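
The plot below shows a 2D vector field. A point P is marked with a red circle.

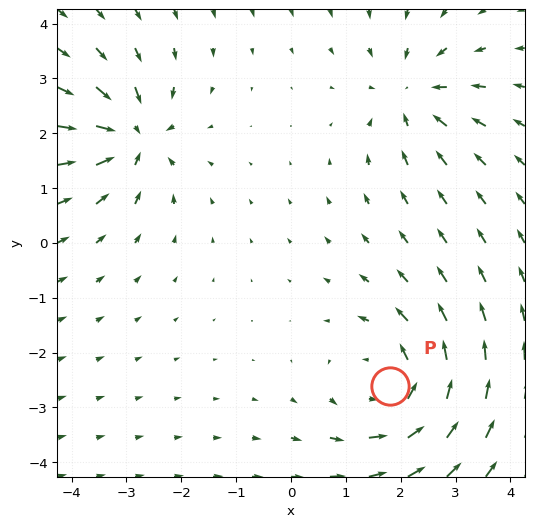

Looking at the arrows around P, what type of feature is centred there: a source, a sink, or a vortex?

vortex

At P (1.8, -2.6) the arrows circulate counterclockwise. Divergence ≈0, curl about +4 — near-zero divergence with nonzero curl is a vortex.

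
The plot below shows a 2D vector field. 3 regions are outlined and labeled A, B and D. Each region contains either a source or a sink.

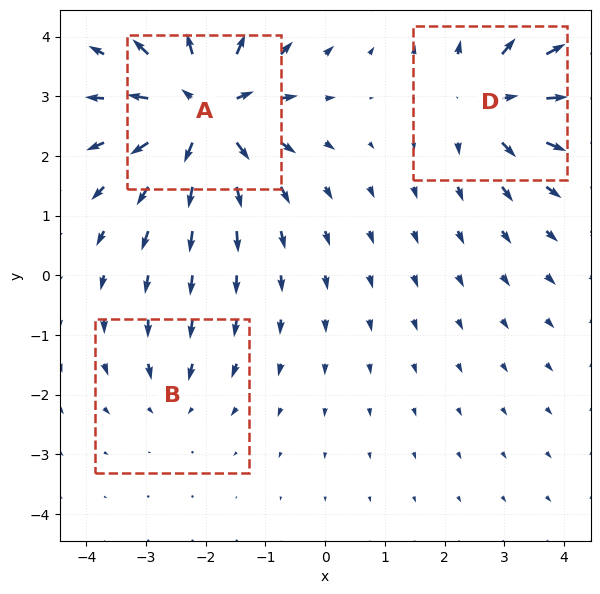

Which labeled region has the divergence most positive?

A

Divergence at each region's feature centre — A: about +6, B: about -2, D: about +4. Region A is most positive.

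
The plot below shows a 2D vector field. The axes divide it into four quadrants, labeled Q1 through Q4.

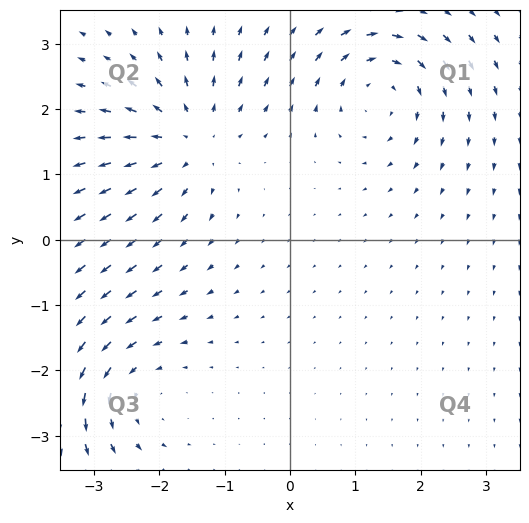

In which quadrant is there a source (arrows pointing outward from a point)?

The source sits at approximately (-1.6, 1.5), which lies in quadrant Q2. The divergence there is about +5, positive as expected for a source.

Q2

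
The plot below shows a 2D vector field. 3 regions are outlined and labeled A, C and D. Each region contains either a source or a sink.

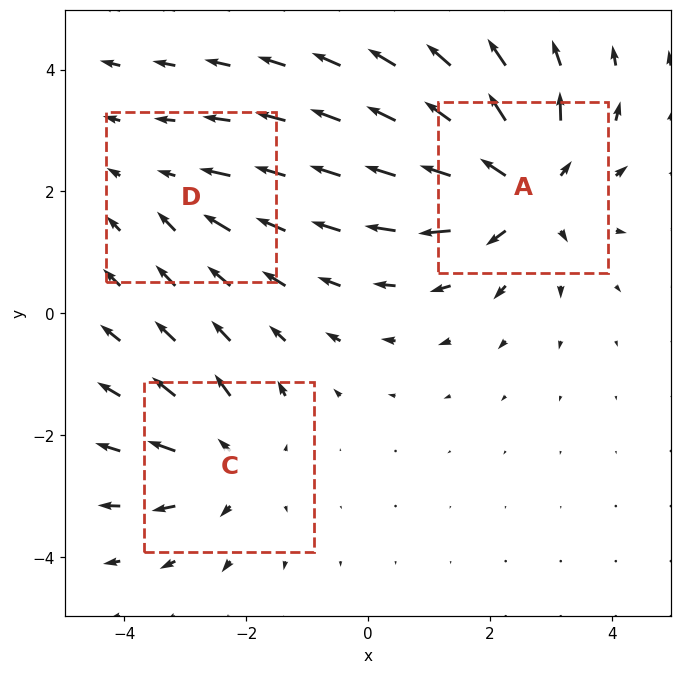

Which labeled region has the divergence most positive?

A

Divergence at each region's feature centre — A: about +5, C: about +3, D: about -2. Region A is most positive.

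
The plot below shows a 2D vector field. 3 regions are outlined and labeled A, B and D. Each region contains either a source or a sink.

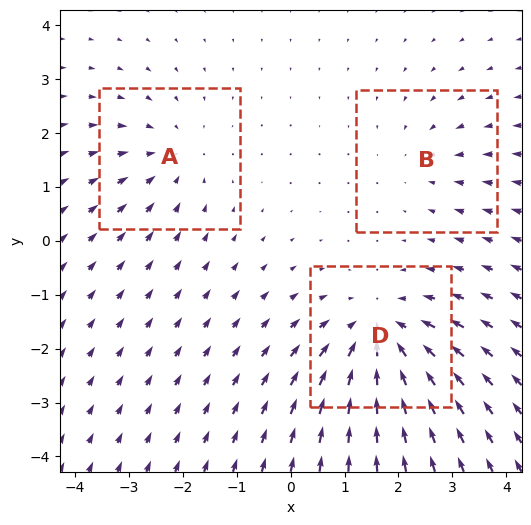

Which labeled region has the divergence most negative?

D

Divergence at each region's feature centre — A: about -3, B: about -2, D: about -4. Region D is most negative.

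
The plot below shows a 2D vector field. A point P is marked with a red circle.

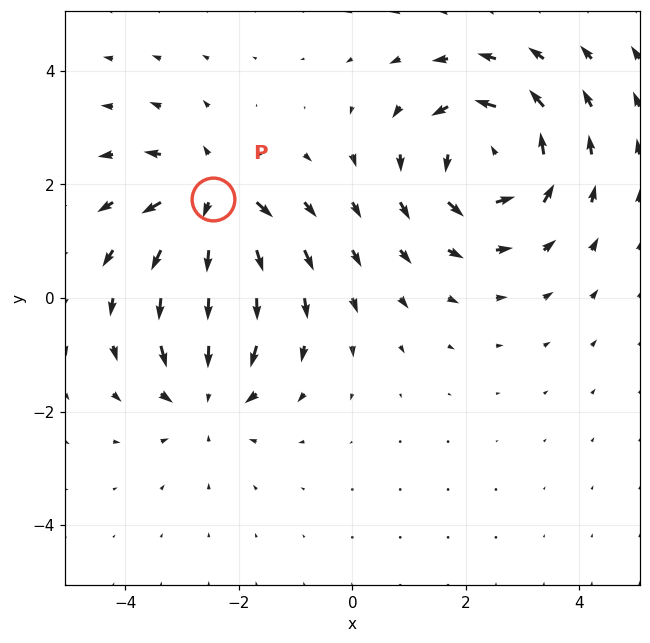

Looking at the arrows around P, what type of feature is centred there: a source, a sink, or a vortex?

At P (-2.5, 1.7) the arrows spread outward. Divergence about +6, curl ≈0 — positive divergence with near-zero curl is a source.

source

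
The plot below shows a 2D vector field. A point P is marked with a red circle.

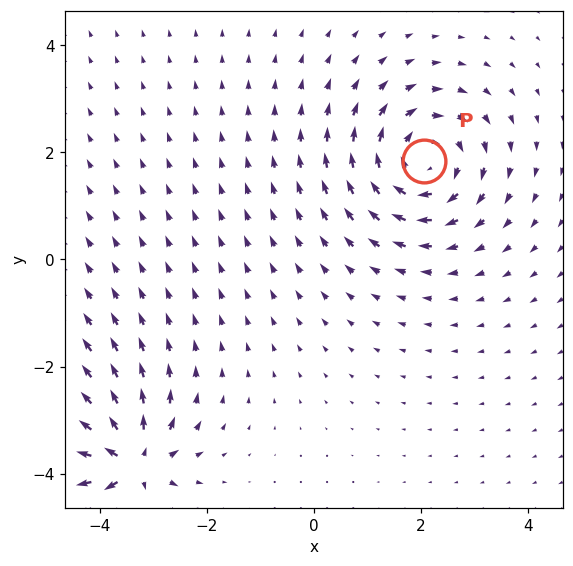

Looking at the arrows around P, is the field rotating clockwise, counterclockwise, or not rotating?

Near P at (2.0, 1.8) the arrows circulate clockwise. The curl (z-component) there is about -4; negative curl means clockwise rotation.

clockwise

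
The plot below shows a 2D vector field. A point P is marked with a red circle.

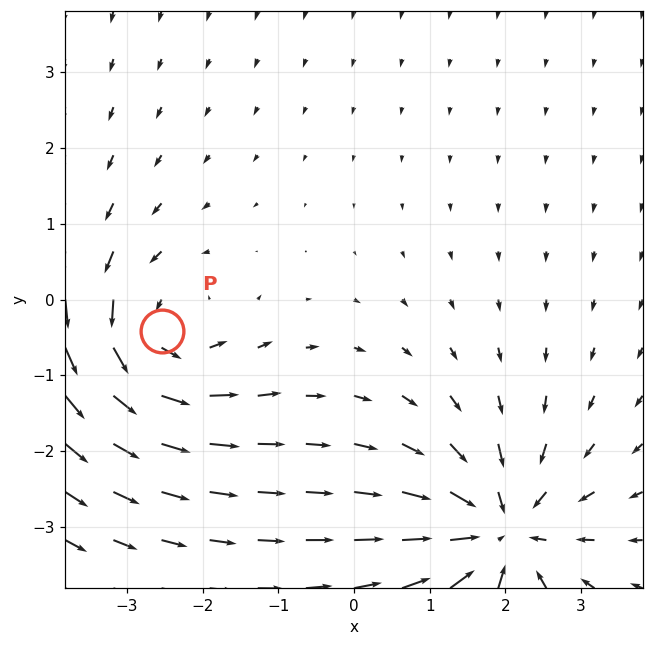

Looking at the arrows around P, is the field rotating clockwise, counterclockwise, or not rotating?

counterclockwise

Near P at (-2.5, -0.4) the arrows circulate counterclockwise. The curl (z-component) there is about +3; positive curl means counterclockwise rotation.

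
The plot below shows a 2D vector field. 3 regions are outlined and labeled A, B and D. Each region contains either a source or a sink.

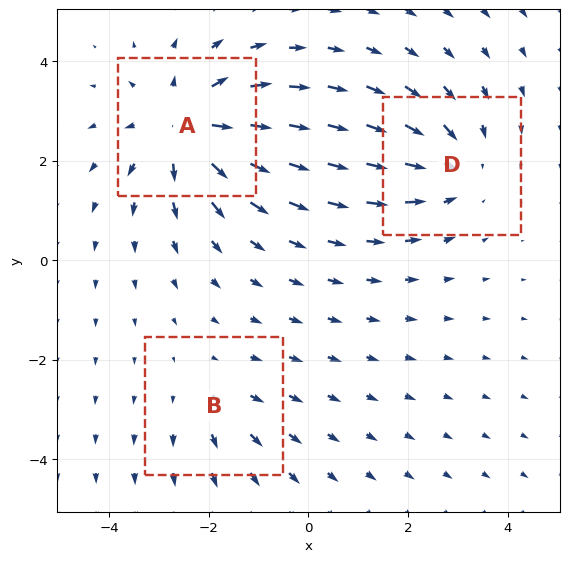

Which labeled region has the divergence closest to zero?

Divergence at each region's feature centre — A: about +4, B: about +2, D: about -3. Region B is closest to zero.

B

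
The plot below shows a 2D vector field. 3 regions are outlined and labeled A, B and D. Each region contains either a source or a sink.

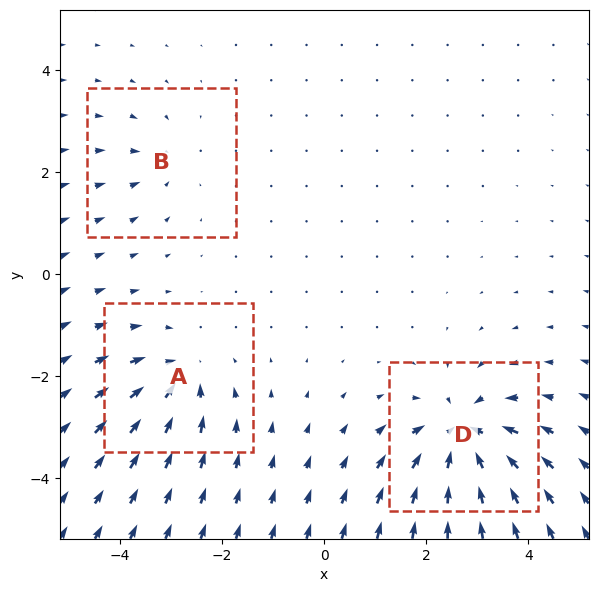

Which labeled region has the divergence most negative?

Divergence at each region's feature centre — A: about -4, B: about -2, D: about -6. Region D is most negative.

D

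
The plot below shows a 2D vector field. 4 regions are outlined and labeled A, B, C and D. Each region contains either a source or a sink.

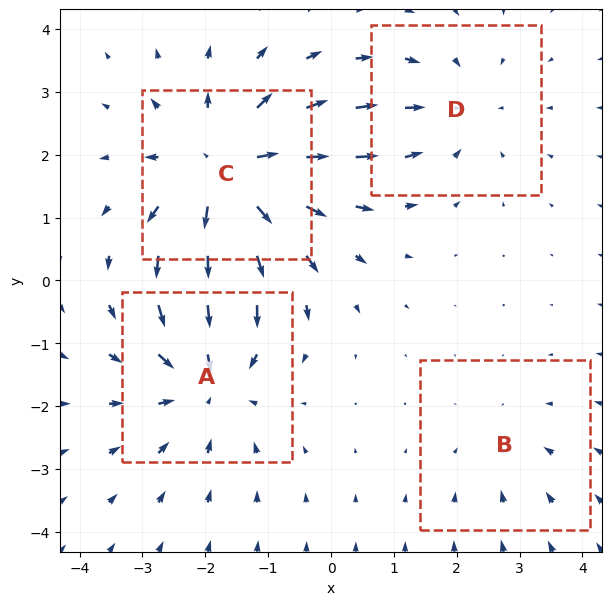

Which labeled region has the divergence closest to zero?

Divergence at each region's feature centre — A: about -4, B: about -2, C: about +5, D: about -3. Region B is closest to zero.

B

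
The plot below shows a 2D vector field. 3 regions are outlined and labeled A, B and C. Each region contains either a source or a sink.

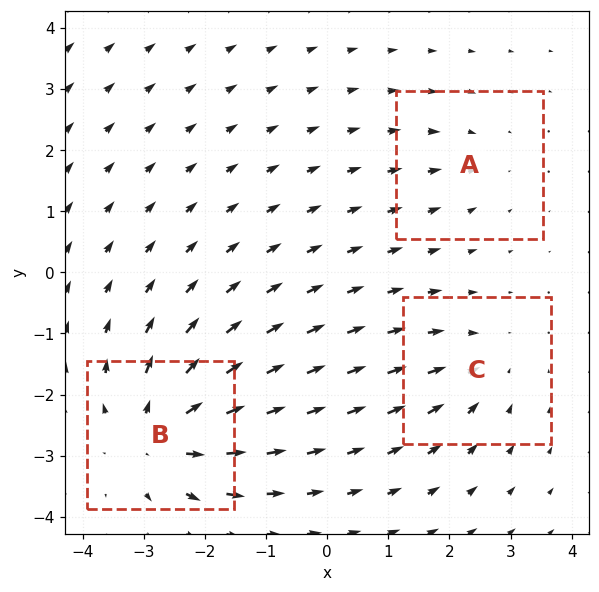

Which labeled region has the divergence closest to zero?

A

Divergence at each region's feature centre — A: about -2, B: about +5, C: about -3. Region A is closest to zero.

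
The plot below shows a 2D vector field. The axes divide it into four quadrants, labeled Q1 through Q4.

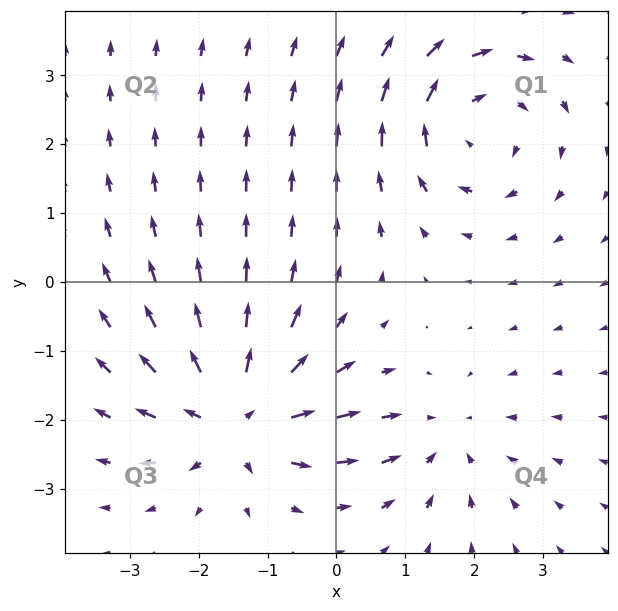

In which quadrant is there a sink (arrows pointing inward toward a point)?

The sink sits at approximately (1.5, -2.3), which lies in quadrant Q4. The divergence there is about -3, negative as expected for a sink.

Q4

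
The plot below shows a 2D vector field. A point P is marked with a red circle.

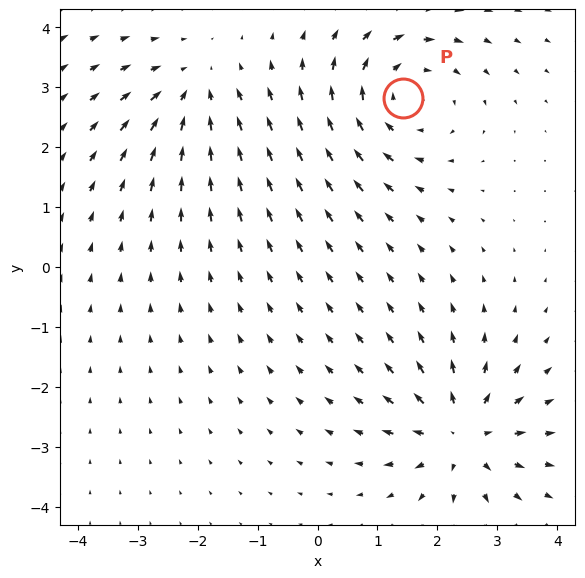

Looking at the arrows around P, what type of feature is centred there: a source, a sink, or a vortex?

vortex

At P (1.4, 2.8) the arrows circulate clockwise. Divergence ≈0, curl about -3 — near-zero divergence with nonzero curl is a vortex.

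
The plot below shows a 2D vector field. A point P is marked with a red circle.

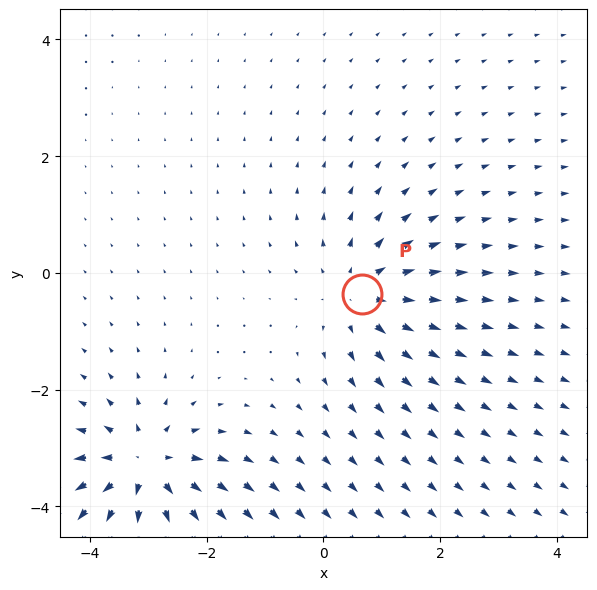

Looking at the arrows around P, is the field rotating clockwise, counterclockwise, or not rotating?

Near P at (0.7, -0.4) the arrows show no circulation. The curl there is ≈0.

not rotating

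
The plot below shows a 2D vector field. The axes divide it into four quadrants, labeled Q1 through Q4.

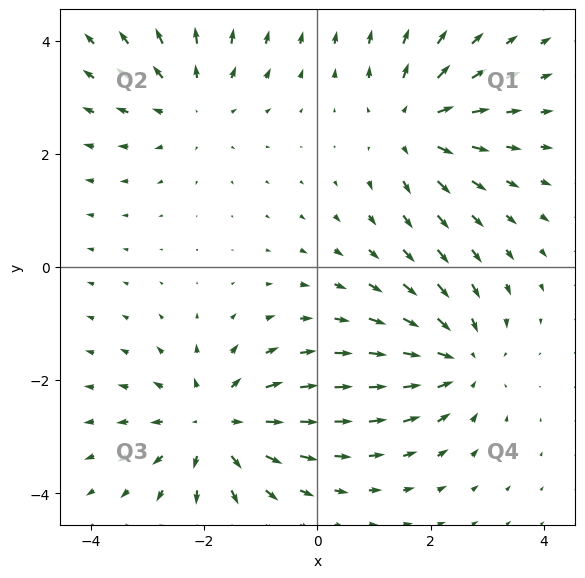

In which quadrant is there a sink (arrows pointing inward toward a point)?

Q4

The sink sits at approximately (2.5, -1.7), which lies in quadrant Q4. The divergence there is about -4, negative as expected for a sink.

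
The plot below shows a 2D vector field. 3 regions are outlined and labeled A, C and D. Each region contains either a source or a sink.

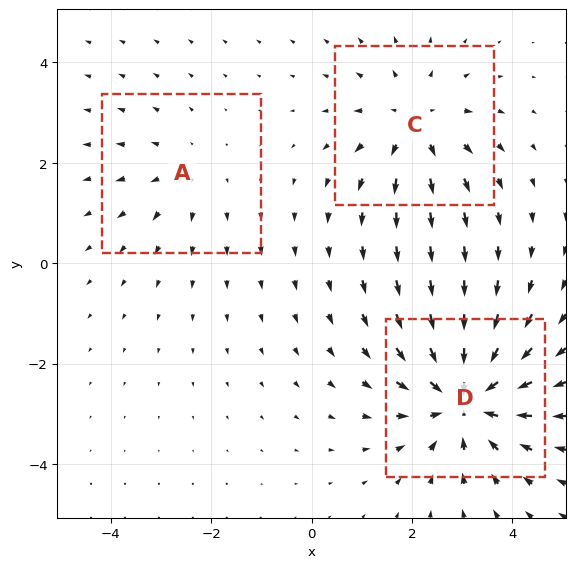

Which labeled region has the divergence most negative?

Divergence at each region's feature centre — A: about +2, C: about +3, D: about -5. Region D is most negative.

D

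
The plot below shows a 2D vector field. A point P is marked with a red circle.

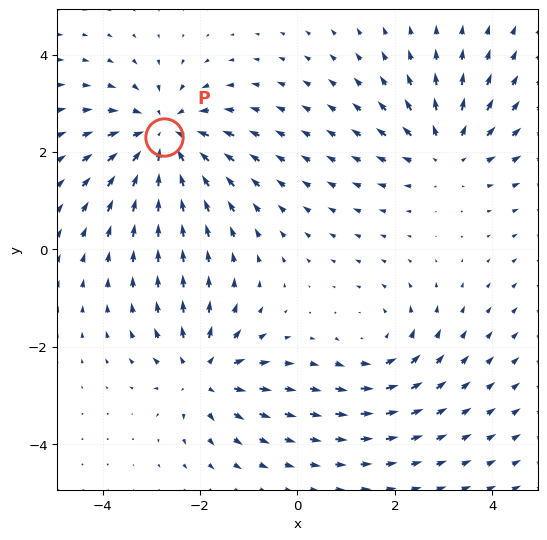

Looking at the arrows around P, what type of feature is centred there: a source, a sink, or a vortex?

At P (-2.7, 2.3) the arrows converge inward. Divergence about -5, curl ≈0 — negative divergence with near-zero curl is a sink.

sink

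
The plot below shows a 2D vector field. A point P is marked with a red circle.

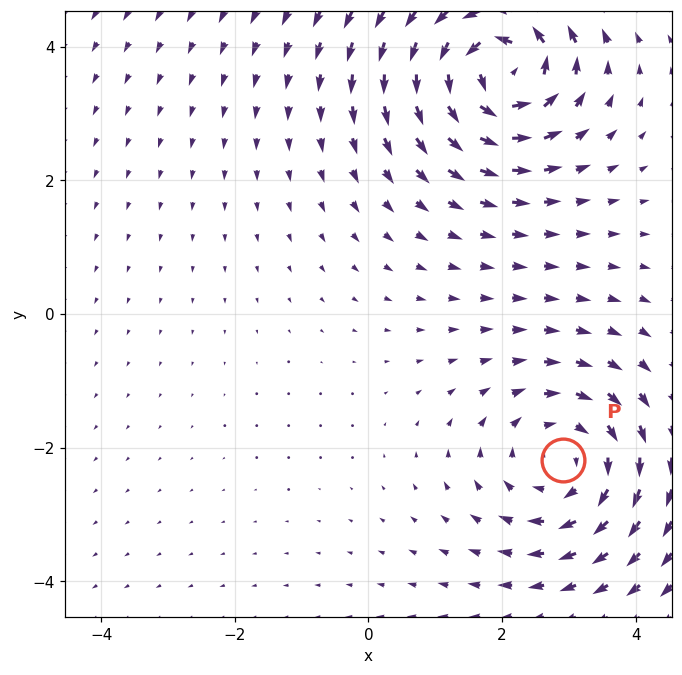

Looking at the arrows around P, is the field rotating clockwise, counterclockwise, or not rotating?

clockwise

Near P at (2.9, -2.2) the arrows circulate clockwise. The curl (z-component) there is about -2; negative curl means clockwise rotation.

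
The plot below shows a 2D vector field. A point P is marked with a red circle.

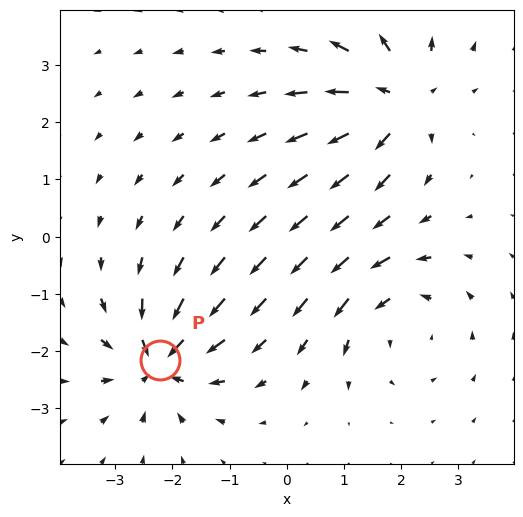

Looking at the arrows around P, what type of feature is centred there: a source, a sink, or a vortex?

At P (-2.2, -2.2) the arrows converge inward. Divergence about -7, curl ≈0 — negative divergence with near-zero curl is a sink.

sink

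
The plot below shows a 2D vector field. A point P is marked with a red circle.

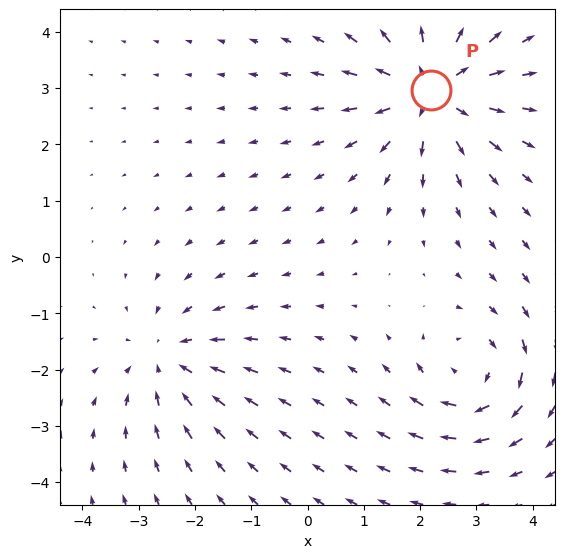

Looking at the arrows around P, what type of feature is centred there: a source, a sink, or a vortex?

At P (2.2, 3.0) the arrows spread outward. Divergence about +5, curl ≈0 — positive divergence with near-zero curl is a source.

source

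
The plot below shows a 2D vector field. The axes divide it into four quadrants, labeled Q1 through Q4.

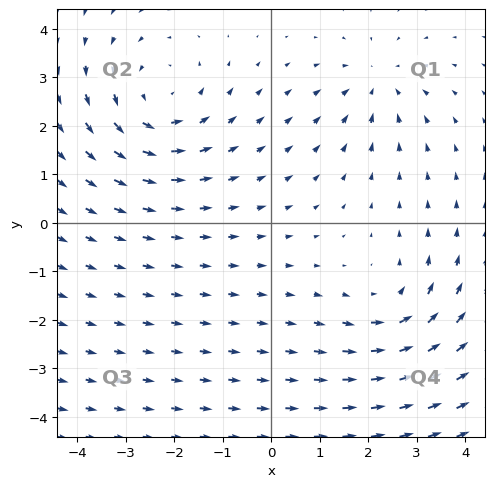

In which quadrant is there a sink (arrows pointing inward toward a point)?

The sink sits at approximately (2.2, 2.9), which lies in quadrant Q1. The divergence there is about -3, negative as expected for a sink.

Q1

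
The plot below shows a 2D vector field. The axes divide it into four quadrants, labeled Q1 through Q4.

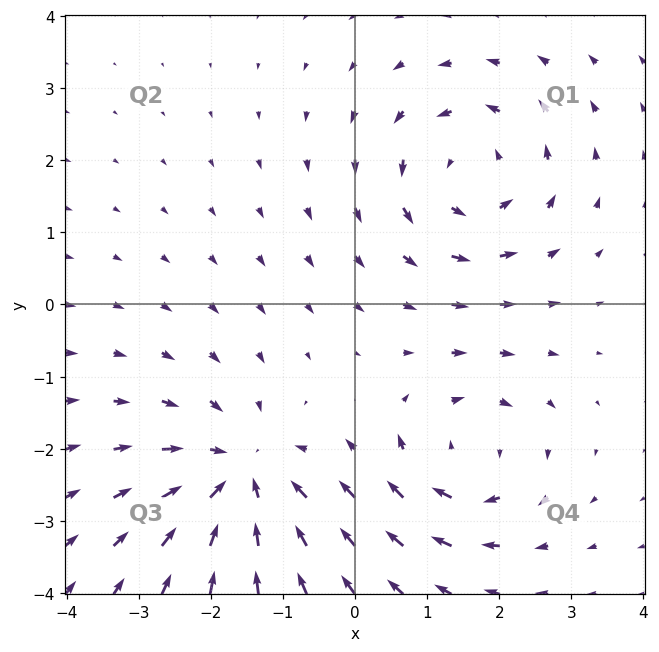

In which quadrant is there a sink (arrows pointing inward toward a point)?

Q3

The sink sits at approximately (-1.6, -2.4), which lies in quadrant Q3. The divergence there is about -5, negative as expected for a sink.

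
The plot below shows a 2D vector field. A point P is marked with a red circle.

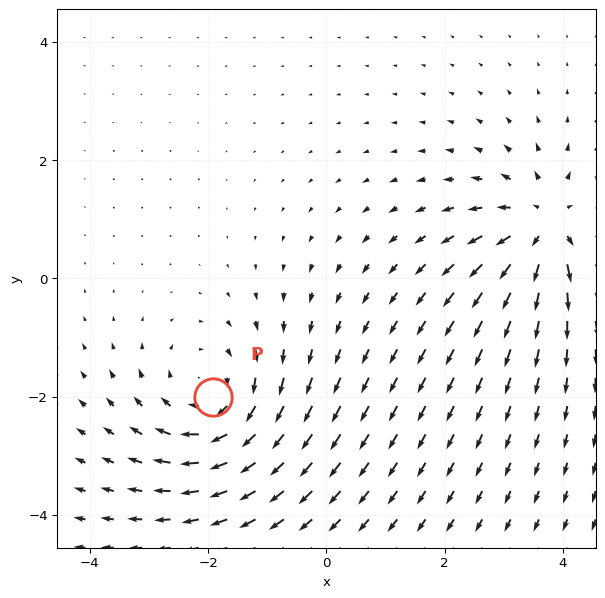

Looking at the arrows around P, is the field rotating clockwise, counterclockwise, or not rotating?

clockwise

Near P at (-1.9, -2.0) the arrows circulate clockwise. The curl (z-component) there is about -5; negative curl means clockwise rotation.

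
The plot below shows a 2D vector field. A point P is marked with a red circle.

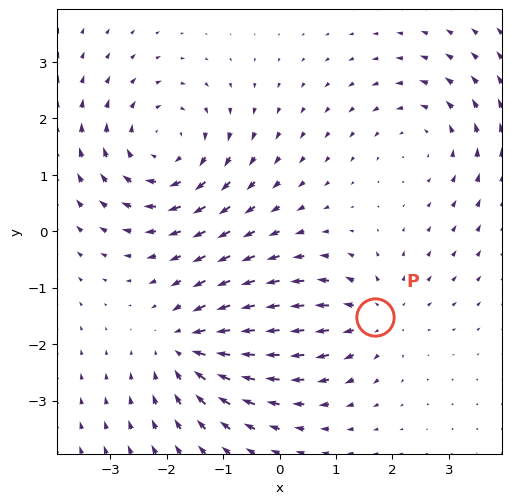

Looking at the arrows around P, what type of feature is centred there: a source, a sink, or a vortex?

source

At P (1.7, -1.5) the arrows spread outward. Divergence about +3, curl ≈0 — positive divergence with near-zero curl is a source.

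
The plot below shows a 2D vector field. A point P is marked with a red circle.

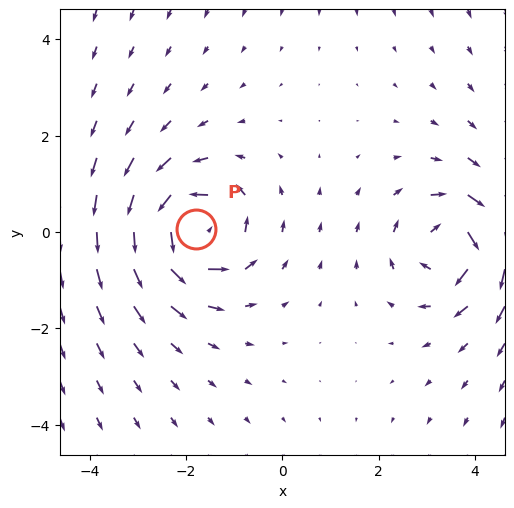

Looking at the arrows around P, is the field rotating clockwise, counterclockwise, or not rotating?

Near P at (-1.8, 0.1) the arrows circulate counterclockwise. The curl (z-component) there is about +5; positive curl means counterclockwise rotation.

counterclockwise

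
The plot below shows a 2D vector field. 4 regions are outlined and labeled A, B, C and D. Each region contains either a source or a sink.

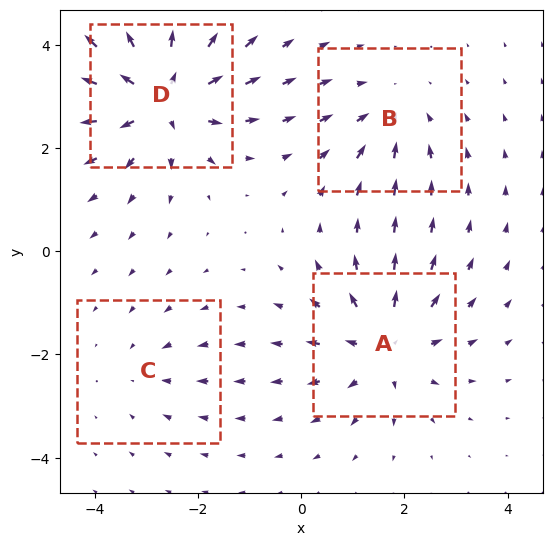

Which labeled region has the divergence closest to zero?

C

Divergence at each region's feature centre — A: about +4, B: about -3, C: about -2, D: about +6. Region C is closest to zero.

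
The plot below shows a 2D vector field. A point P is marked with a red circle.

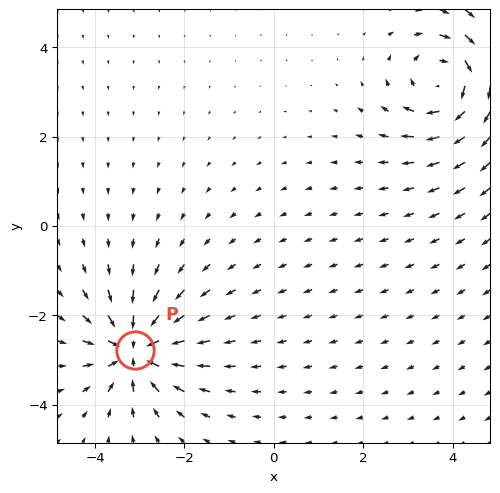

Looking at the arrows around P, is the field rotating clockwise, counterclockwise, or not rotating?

not rotating

Near P at (-3.1, -2.8) the arrows show no circulation. The curl there is ≈0.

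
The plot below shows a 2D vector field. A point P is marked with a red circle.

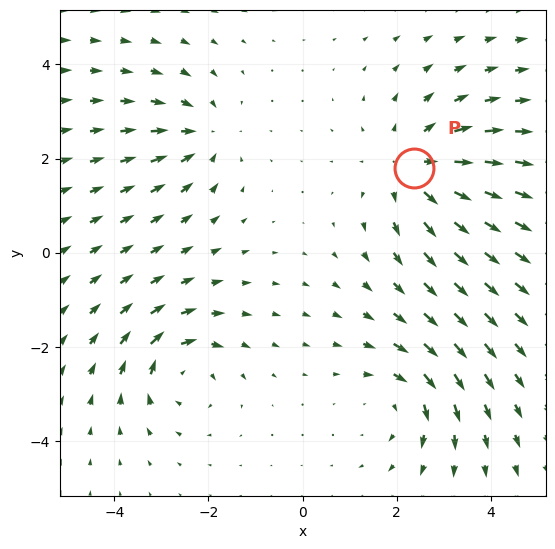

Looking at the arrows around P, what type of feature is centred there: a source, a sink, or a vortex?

At P (2.4, 1.8) the arrows spread outward. Divergence about +4, curl ≈0 — positive divergence with near-zero curl is a source.

source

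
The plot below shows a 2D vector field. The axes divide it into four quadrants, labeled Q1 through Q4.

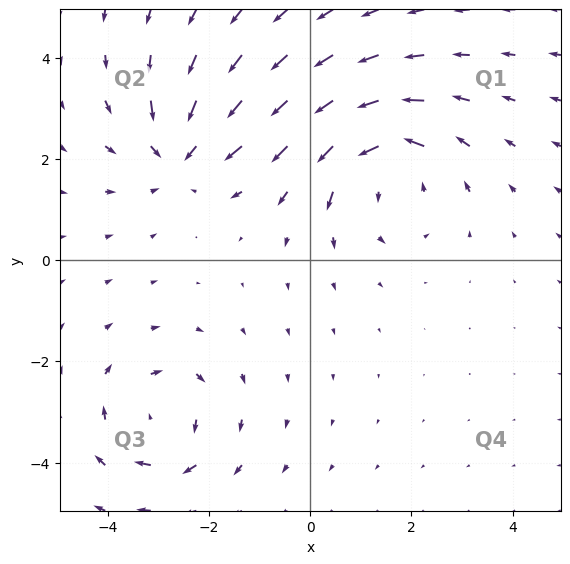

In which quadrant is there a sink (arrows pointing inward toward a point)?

Q2

The sink sits at approximately (-2.6, 2.1), which lies in quadrant Q2. The divergence there is about -4, negative as expected for a sink.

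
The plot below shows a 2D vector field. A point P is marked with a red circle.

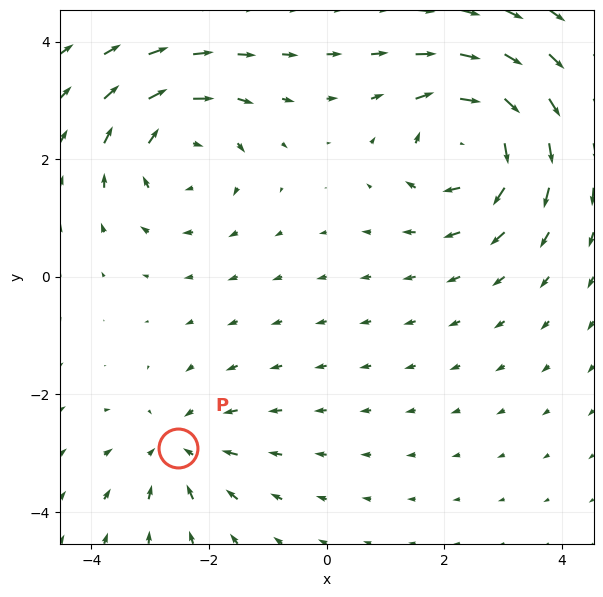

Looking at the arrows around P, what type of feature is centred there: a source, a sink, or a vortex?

sink

At P (-2.5, -2.9) the arrows converge inward. Divergence about -3, curl ≈0 — negative divergence with near-zero curl is a sink.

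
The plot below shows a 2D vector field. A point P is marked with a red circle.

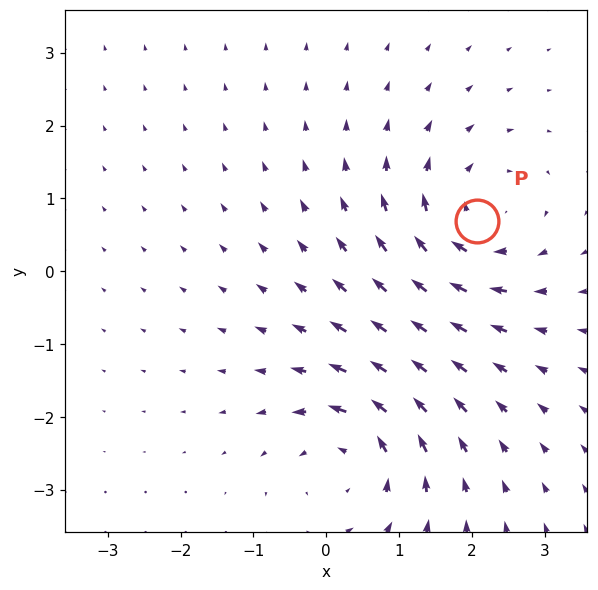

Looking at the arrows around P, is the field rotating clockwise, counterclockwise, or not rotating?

clockwise

Near P at (2.1, 0.7) the arrows circulate clockwise. The curl (z-component) there is about -4; negative curl means clockwise rotation.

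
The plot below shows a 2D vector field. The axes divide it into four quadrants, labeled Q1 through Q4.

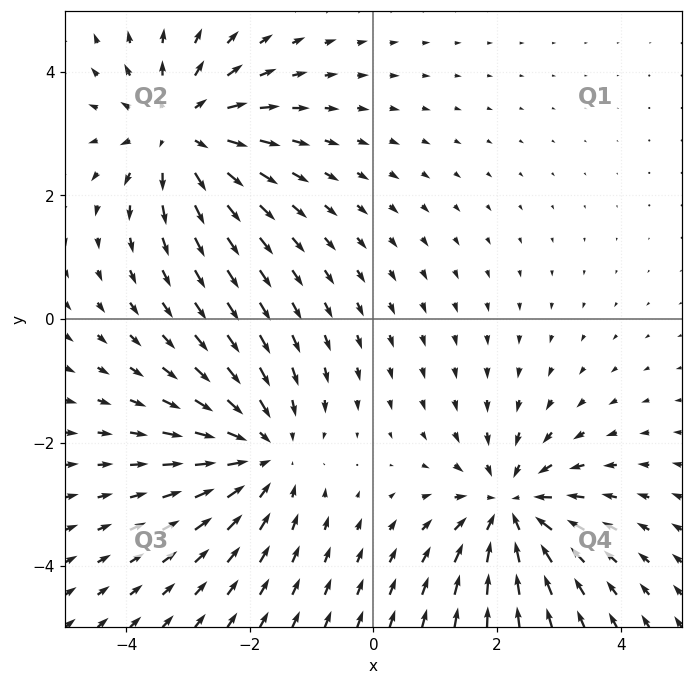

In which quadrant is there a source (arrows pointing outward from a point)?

The source sits at approximately (-3.1, 3.0), which lies in quadrant Q2. The divergence there is about +3, positive as expected for a source.

Q2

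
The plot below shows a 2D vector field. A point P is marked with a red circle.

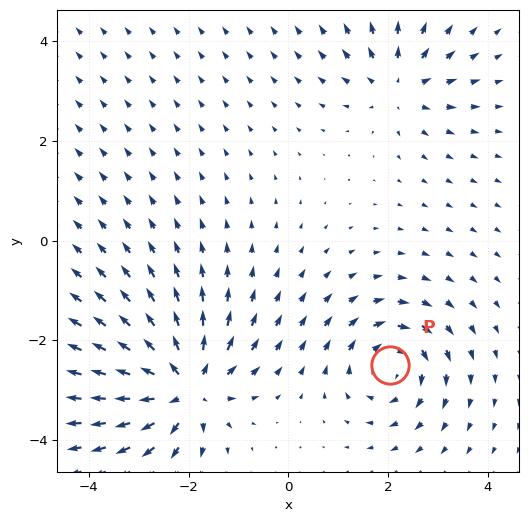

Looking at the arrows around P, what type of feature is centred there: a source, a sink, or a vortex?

vortex

At P (2.0, -2.5) the arrows circulate clockwise. Divergence ≈0, curl about -4 — near-zero divergence with nonzero curl is a vortex.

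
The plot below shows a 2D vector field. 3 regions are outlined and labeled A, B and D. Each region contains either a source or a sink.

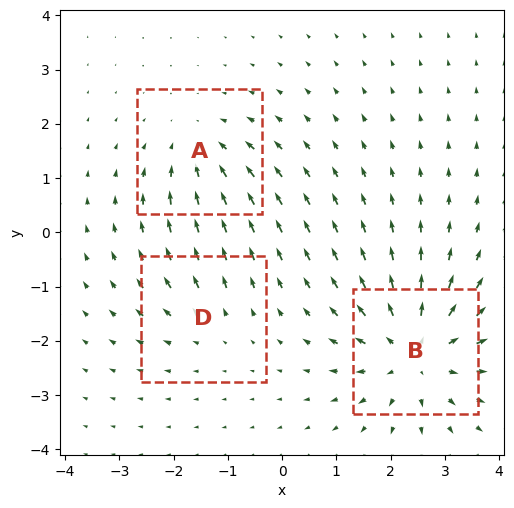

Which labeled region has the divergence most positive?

Divergence at each region's feature centre — A: about -3, B: about +5, D: about +2. Region B is most positive.

B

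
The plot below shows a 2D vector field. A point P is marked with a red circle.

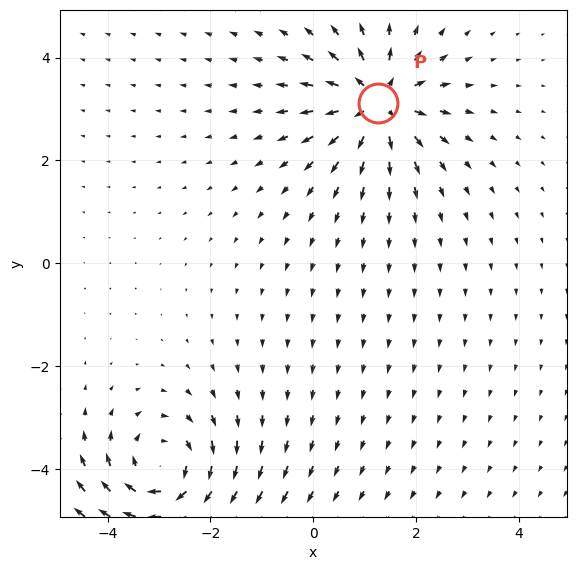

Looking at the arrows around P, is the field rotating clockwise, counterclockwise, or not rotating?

not rotating

Near P at (1.3, 3.1) the arrows show no circulation. The curl there is ≈0.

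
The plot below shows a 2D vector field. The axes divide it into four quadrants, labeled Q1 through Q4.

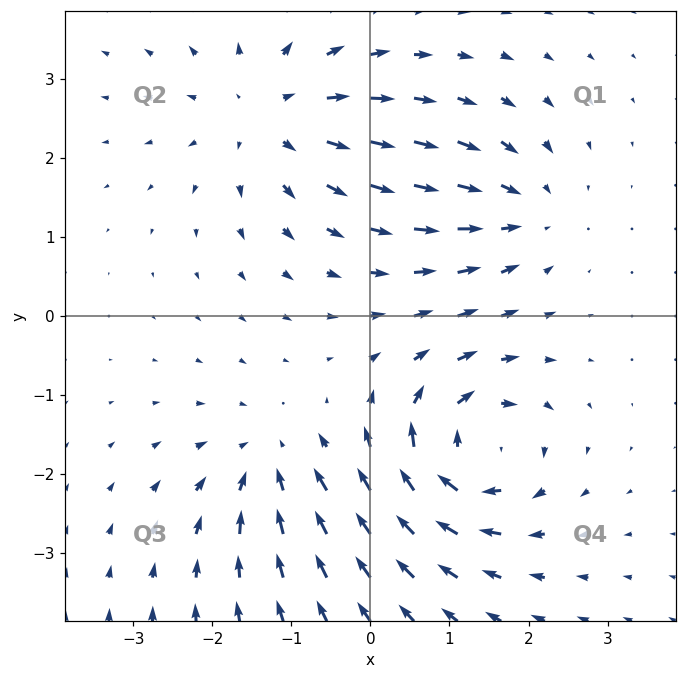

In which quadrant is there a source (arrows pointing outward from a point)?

Q2

The source sits at approximately (-1.3, 2.6), which lies in quadrant Q2. The divergence there is about +4, positive as expected for a source.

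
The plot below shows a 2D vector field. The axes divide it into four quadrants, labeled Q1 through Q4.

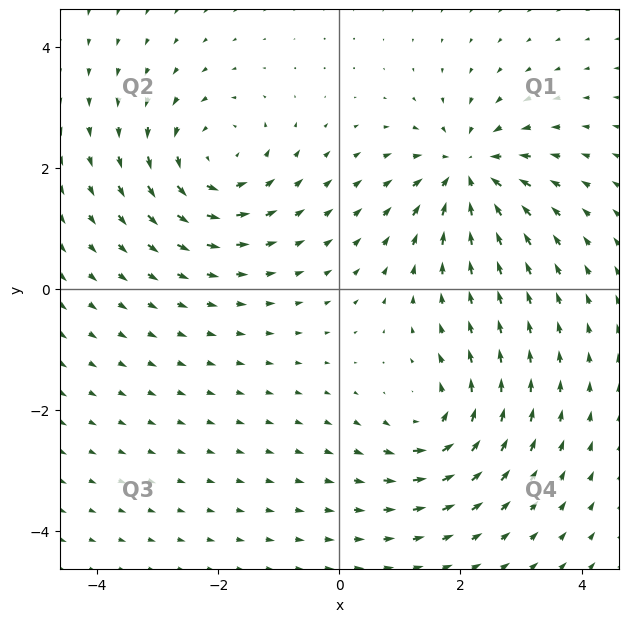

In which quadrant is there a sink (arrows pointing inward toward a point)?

The sink sits at approximately (2.1, 2.0), which lies in quadrant Q1. The divergence there is about -7, negative as expected for a sink.

Q1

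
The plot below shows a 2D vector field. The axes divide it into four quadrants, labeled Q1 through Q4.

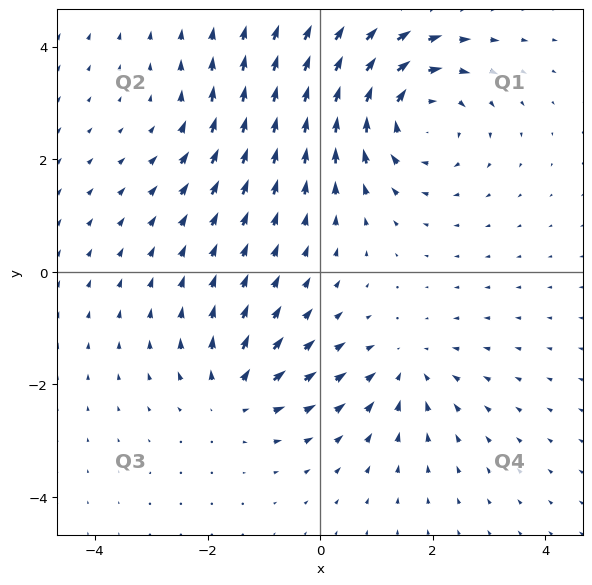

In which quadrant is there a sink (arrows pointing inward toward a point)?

Q4

The sink sits at approximately (1.5, -1.7), which lies in quadrant Q4. The divergence there is about -3, negative as expected for a sink.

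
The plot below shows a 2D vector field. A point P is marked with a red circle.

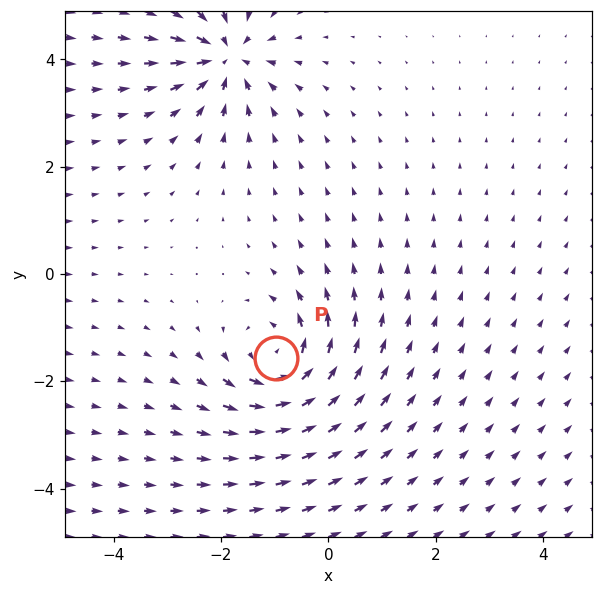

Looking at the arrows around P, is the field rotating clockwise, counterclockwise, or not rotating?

counterclockwise

Near P at (-1.0, -1.6) the arrows circulate counterclockwise. The curl (z-component) there is about +5; positive curl means counterclockwise rotation.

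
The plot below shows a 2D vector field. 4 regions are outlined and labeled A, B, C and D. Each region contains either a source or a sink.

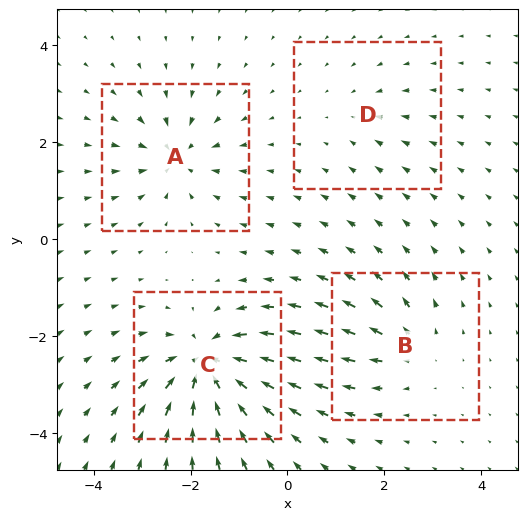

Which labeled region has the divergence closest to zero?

D

Divergence at each region's feature centre — A: about -6, B: about +4, C: about -9, D: about -2. Region D is closest to zero.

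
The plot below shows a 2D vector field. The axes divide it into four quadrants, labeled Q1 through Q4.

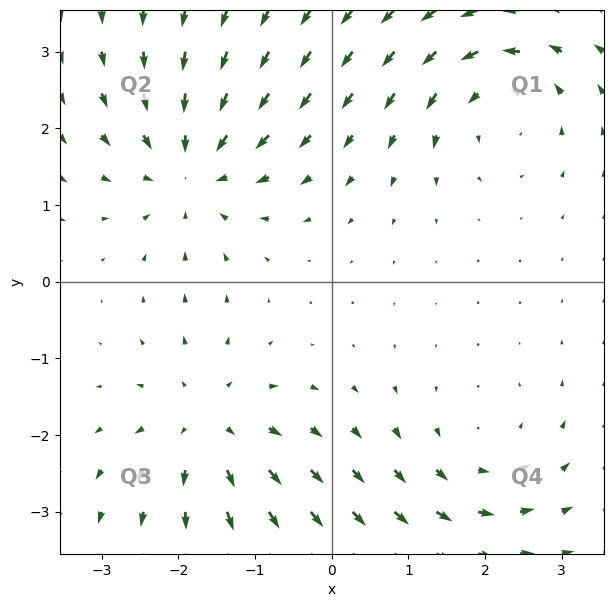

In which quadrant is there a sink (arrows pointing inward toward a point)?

Q2

The sink sits at approximately (-1.8, 1.5), which lies in quadrant Q2. The divergence there is about -5, negative as expected for a sink.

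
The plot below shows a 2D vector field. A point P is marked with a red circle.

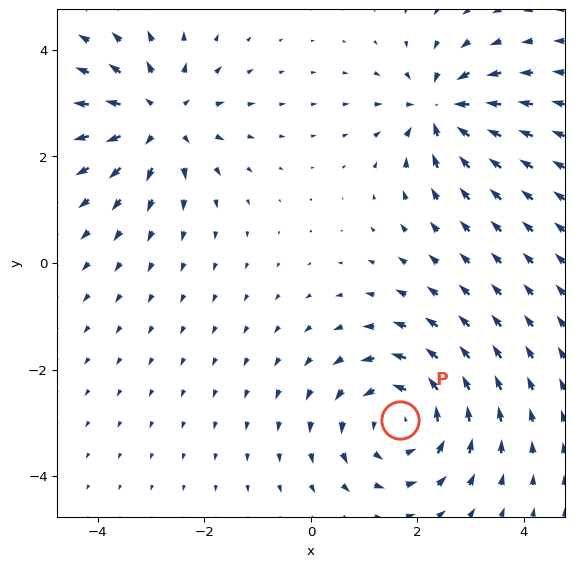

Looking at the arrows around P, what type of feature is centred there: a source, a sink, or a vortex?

At P (1.7, -2.9) the arrows circulate counterclockwise. Divergence ≈0, curl about +4 — near-zero divergence with nonzero curl is a vortex.

vortex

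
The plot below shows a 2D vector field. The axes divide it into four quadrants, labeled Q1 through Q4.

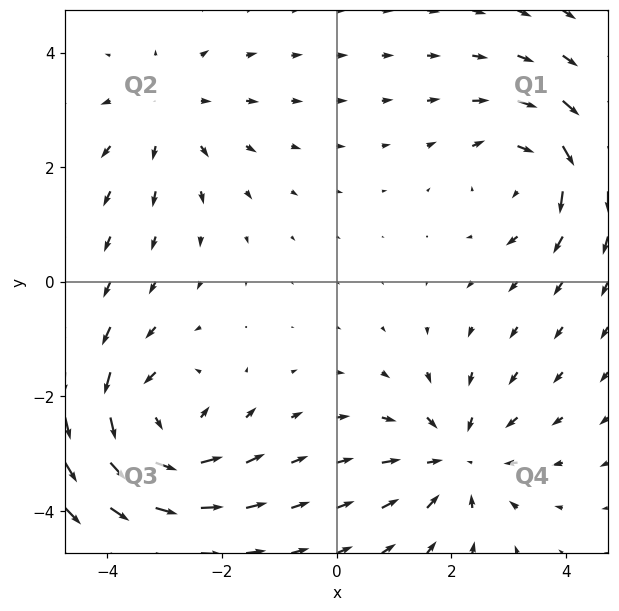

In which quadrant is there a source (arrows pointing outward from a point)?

Q2

The source sits at approximately (-2.9, 3.0), which lies in quadrant Q2. The divergence there is about +2, positive as expected for a source.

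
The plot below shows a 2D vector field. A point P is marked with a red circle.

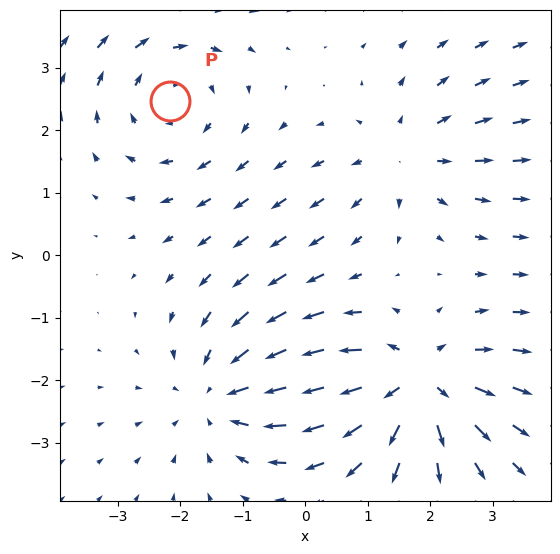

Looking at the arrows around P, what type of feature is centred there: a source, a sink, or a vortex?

At P (-2.2, 2.5) the arrows circulate clockwise. Divergence ≈0, curl about -3 — near-zero divergence with nonzero curl is a vortex.

vortex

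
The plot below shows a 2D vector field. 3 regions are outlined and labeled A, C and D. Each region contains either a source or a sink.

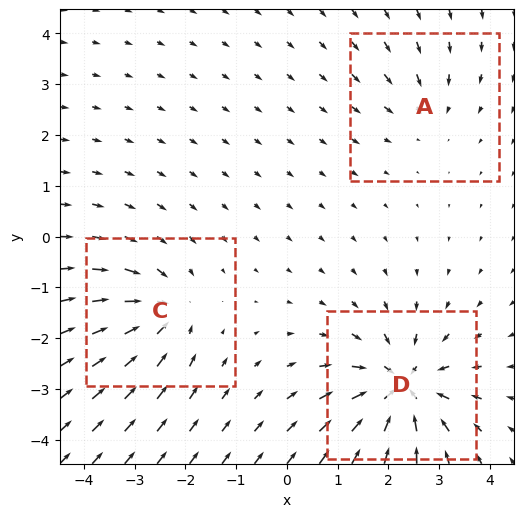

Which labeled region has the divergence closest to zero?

Divergence at each region's feature centre — A: about -2, C: about -4, D: about -6. Region A is closest to zero.

A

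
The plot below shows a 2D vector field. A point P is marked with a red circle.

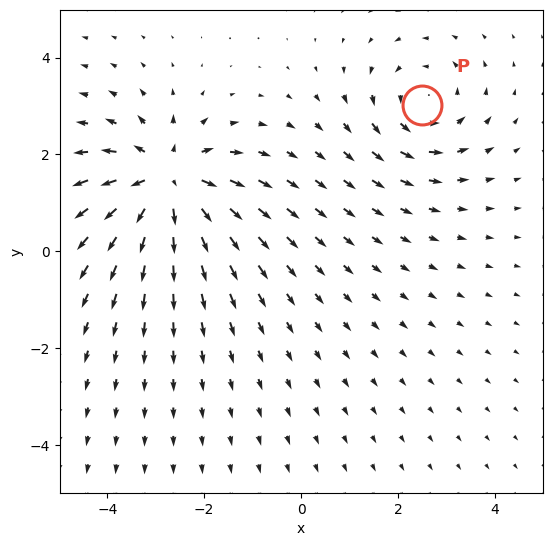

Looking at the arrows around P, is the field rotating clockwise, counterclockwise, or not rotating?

Near P at (2.5, 3.0) the arrows circulate counterclockwise. The curl (z-component) there is about +3; positive curl means counterclockwise rotation.

counterclockwise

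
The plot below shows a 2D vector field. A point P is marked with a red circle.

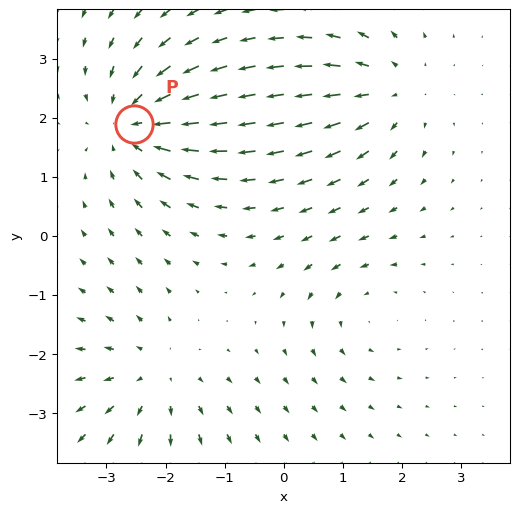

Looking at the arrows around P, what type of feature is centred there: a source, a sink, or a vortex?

At P (-2.5, 1.9) the arrows converge inward. Divergence about -5, curl ≈0 — negative divergence with near-zero curl is a sink.

sink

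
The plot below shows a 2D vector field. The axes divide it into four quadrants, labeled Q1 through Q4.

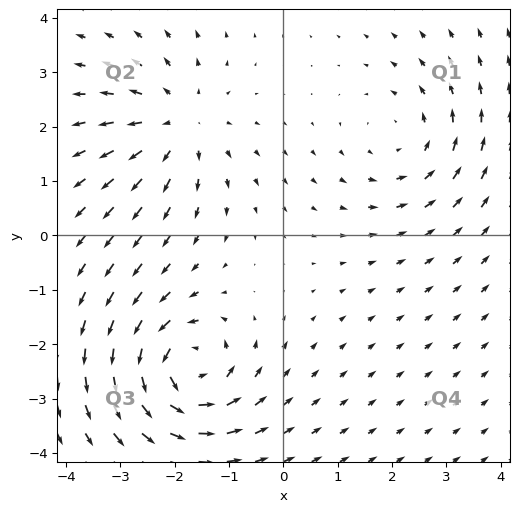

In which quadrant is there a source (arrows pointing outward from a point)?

The source sits at approximately (-1.9, 2.1), which lies in quadrant Q2. The divergence there is about +4, positive as expected for a source.

Q2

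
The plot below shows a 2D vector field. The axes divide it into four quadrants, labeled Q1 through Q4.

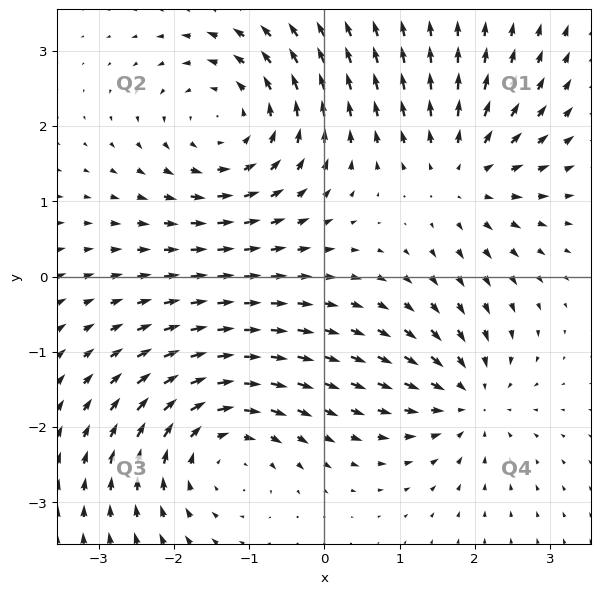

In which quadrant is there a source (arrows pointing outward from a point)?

The source sits at approximately (1.8, 1.4), which lies in quadrant Q1. The divergence there is about +3, positive as expected for a source.

Q1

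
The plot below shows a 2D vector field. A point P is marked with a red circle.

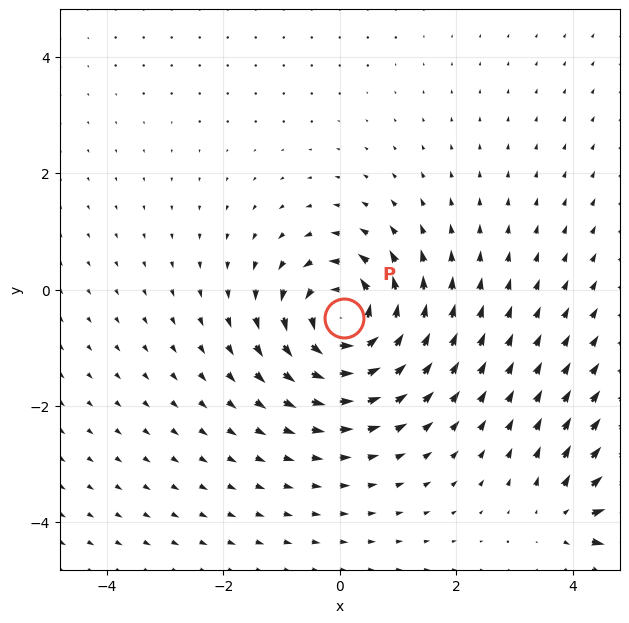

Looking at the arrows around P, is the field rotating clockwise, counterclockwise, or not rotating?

counterclockwise

Near P at (0.1, -0.5) the arrows circulate counterclockwise. The curl (z-component) there is about +6; positive curl means counterclockwise rotation.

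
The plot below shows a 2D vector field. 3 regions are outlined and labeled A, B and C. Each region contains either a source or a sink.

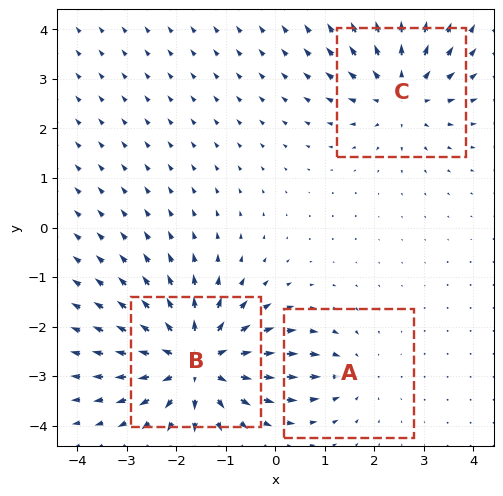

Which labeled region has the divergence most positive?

B

Divergence at each region's feature centre — A: about -2, B: about +5, C: about +3. Region B is most positive.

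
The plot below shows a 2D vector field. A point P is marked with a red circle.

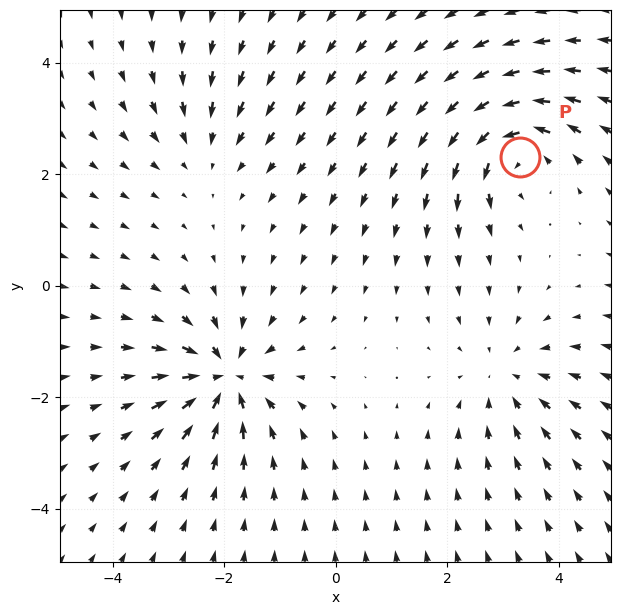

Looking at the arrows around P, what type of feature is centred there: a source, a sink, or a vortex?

At P (3.3, 2.3) the arrows circulate counterclockwise. Divergence ≈0, curl about +6 — near-zero divergence with nonzero curl is a vortex.

vortex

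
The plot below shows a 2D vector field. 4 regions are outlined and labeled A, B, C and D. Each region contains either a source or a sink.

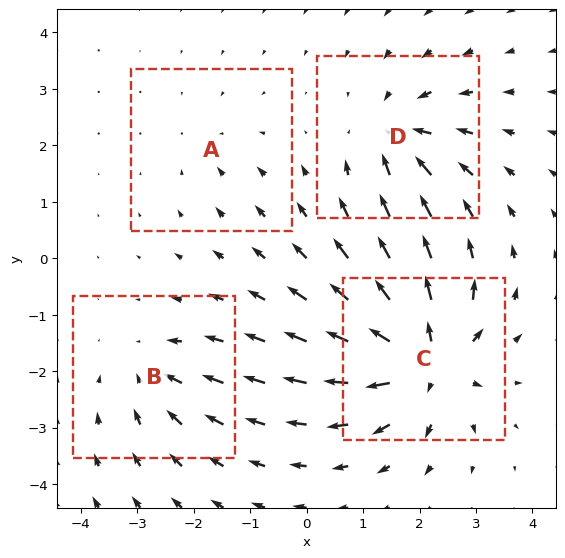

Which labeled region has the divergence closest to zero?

A

Divergence at each region's feature centre — A: about -2, B: about -4, C: about +9, D: about -5. Region A is closest to zero.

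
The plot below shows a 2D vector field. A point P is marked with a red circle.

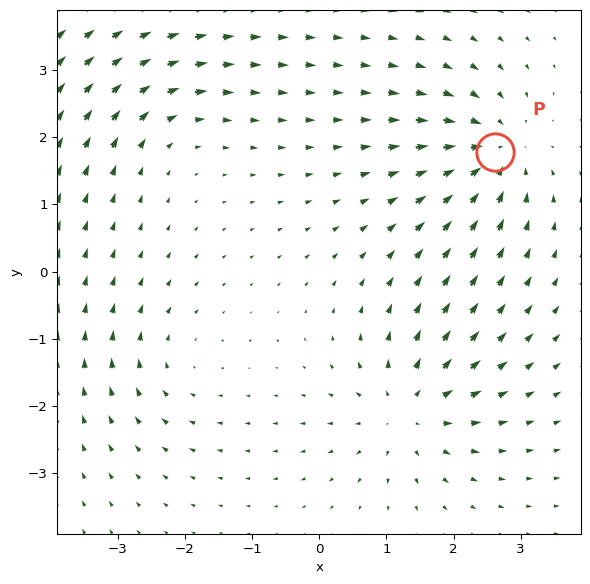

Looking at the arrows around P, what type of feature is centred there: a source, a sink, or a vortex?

At P (2.6, 1.8) the arrows converge inward. Divergence about -5, curl ≈0 — negative divergence with near-zero curl is a sink.

sink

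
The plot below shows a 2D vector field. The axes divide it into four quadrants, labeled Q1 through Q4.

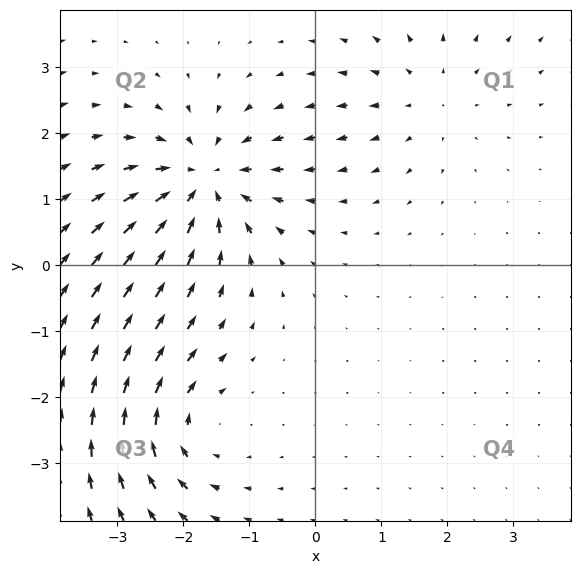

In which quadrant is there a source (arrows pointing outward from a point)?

The source sits at approximately (1.7, 2.6), which lies in quadrant Q1. The divergence there is about +2, positive as expected for a source.

Q1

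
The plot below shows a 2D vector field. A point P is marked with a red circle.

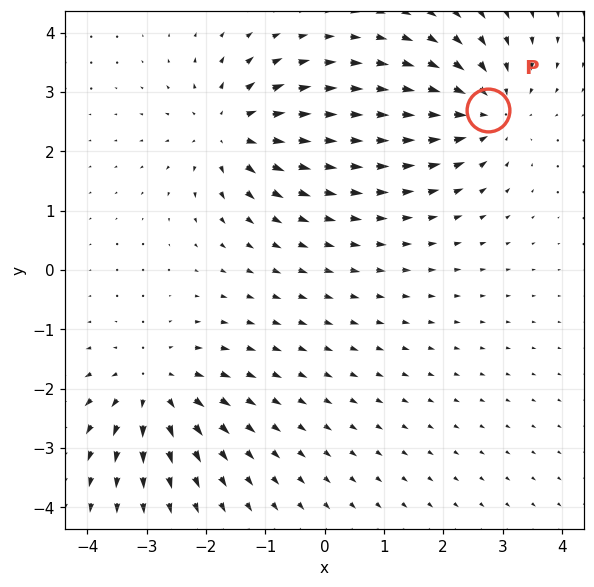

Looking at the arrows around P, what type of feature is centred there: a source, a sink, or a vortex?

At P (2.8, 2.7) the arrows converge inward. Divergence about -4, curl ≈0 — negative divergence with near-zero curl is a sink.

sink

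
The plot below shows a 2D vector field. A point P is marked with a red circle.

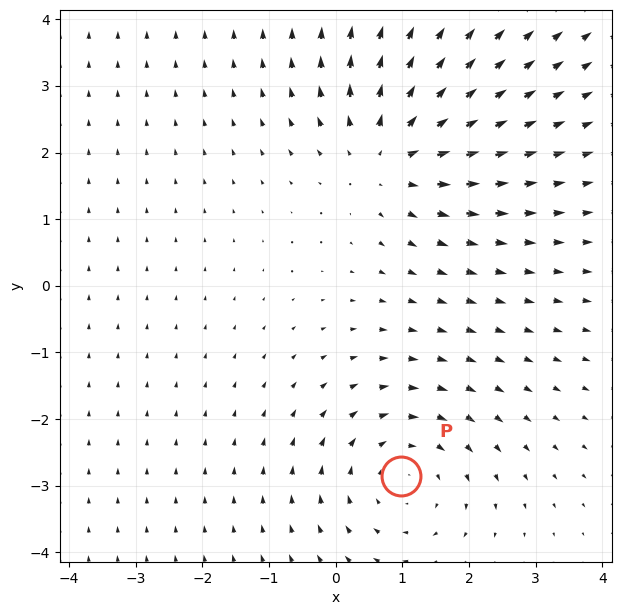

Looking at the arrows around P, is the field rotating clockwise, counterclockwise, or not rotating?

clockwise

Near P at (1.0, -2.9) the arrows circulate clockwise. The curl (z-component) there is about -3; negative curl means clockwise rotation.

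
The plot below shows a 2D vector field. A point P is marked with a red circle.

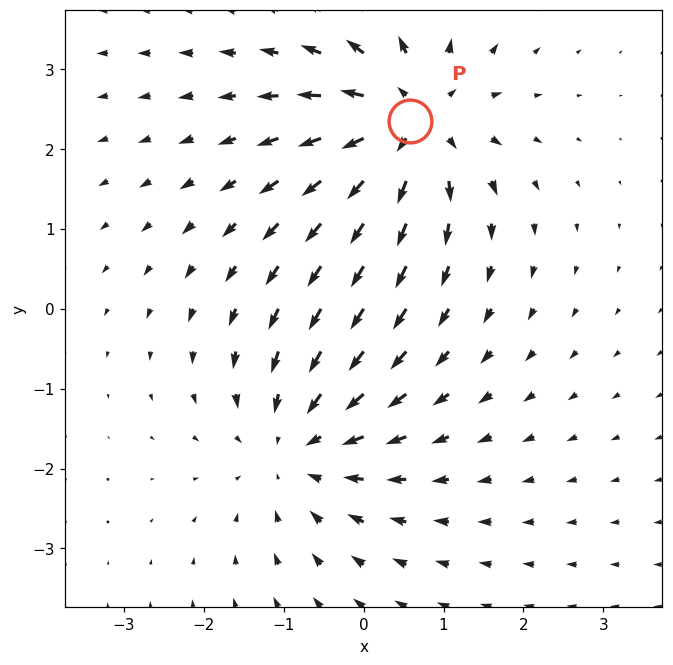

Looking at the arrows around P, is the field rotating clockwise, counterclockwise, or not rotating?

not rotating

Near P at (0.6, 2.4) the arrows show no circulation. The curl there is ≈0.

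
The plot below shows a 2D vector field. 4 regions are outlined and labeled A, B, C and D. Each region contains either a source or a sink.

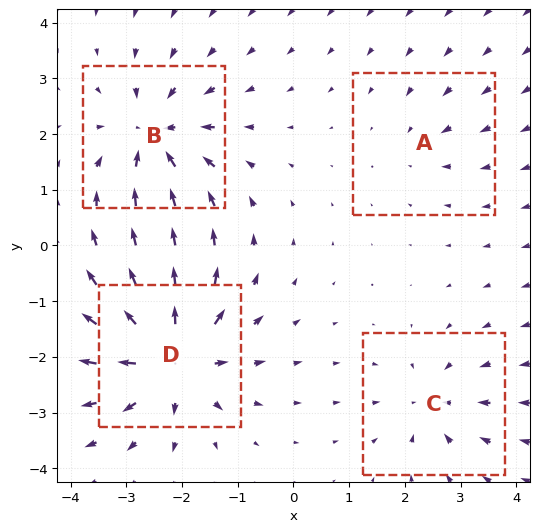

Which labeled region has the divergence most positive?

D

Divergence at each region's feature centre — A: about -2, B: about -6, C: about -4, D: about +8. Region D is most positive.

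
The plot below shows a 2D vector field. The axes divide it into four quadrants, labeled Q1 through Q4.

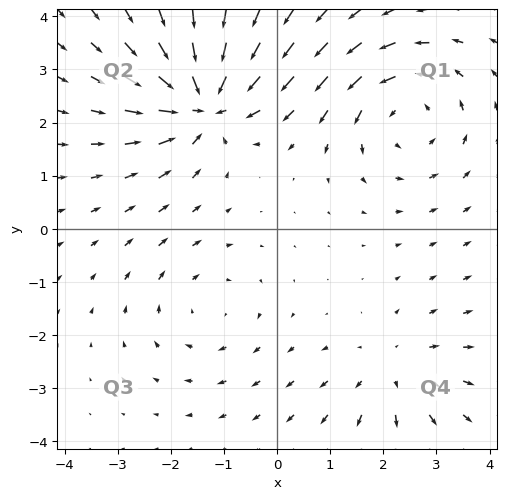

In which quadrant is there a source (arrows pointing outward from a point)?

The source sits at approximately (2.2, -2.7), which lies in quadrant Q4. The divergence there is about +3, positive as expected for a source.

Q4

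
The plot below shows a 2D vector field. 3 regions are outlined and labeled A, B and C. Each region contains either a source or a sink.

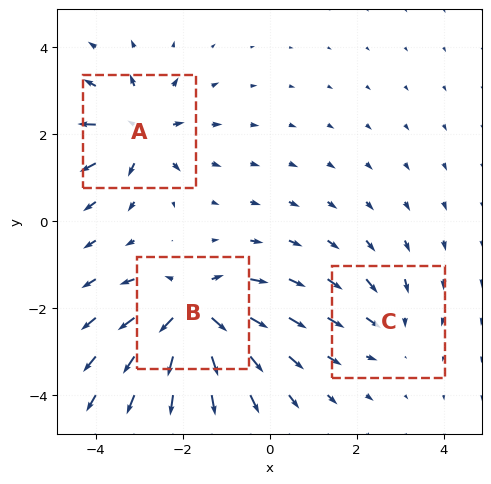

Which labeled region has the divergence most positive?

Divergence at each region's feature centre — A: about +4, B: about +6, C: about -2. Region B is most positive.

B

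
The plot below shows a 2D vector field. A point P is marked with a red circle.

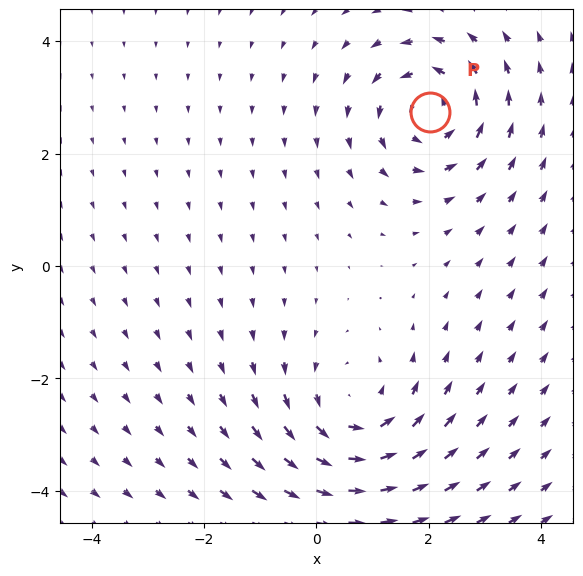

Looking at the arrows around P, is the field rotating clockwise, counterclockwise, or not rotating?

counterclockwise

Near P at (2.0, 2.7) the arrows circulate counterclockwise. The curl (z-component) there is about +4; positive curl means counterclockwise rotation.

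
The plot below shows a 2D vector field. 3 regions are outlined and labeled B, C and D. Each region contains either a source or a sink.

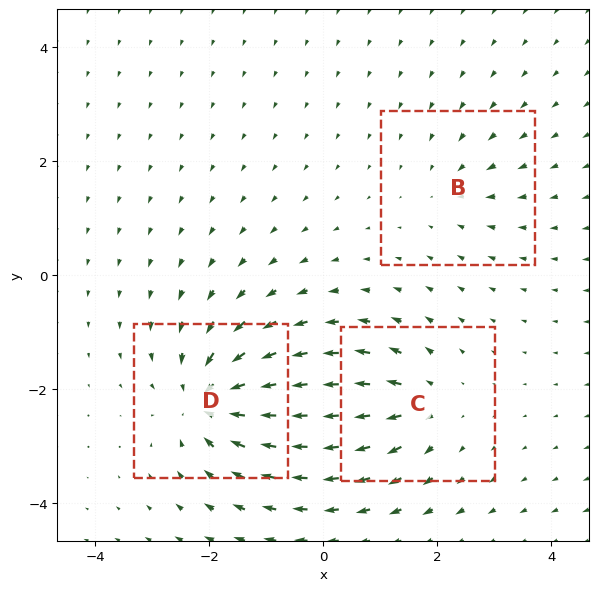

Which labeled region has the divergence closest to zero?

Divergence at each region's feature centre — B: about -2, C: about +4, D: about -6. Region B is closest to zero.

B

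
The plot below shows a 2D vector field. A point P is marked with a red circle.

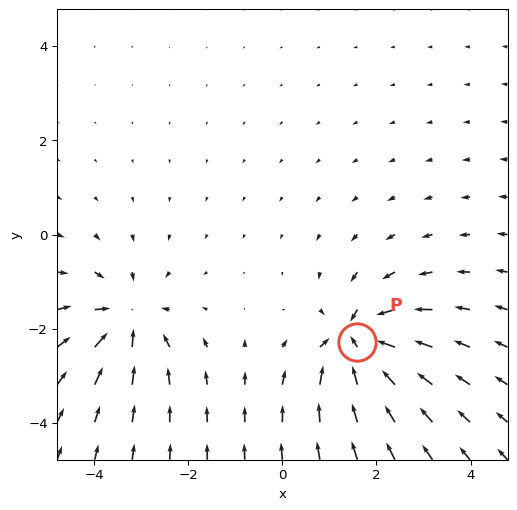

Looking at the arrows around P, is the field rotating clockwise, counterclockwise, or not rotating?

not rotating

Near P at (1.6, -2.3) the arrows show no circulation. The curl there is ≈0.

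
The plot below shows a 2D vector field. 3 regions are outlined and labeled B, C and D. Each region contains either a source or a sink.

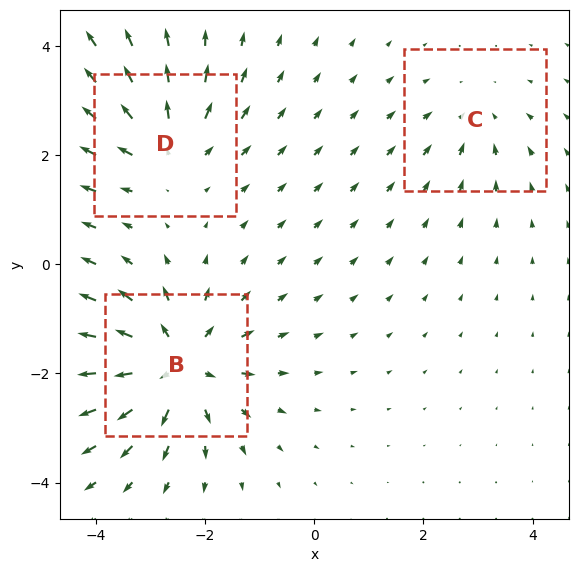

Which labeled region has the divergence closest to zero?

C

Divergence at each region's feature centre — B: about +5, C: about -2, D: about +3. Region C is closest to zero.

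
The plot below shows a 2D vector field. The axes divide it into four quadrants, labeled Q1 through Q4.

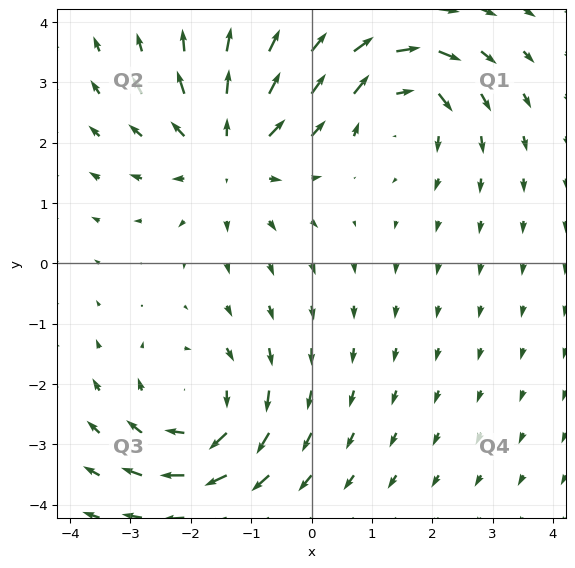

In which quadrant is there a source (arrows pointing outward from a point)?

Q2

The source sits at approximately (-1.4, 1.9), which lies in quadrant Q2. The divergence there is about +5, positive as expected for a source.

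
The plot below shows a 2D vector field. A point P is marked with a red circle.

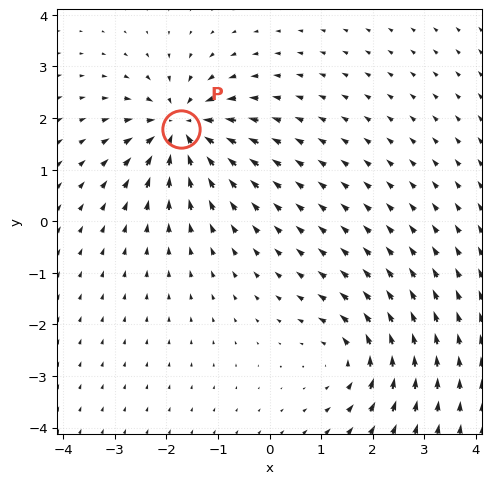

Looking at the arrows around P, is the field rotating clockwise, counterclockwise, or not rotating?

not rotating

Near P at (-1.7, 1.8) the arrows show no circulation. The curl there is ≈0.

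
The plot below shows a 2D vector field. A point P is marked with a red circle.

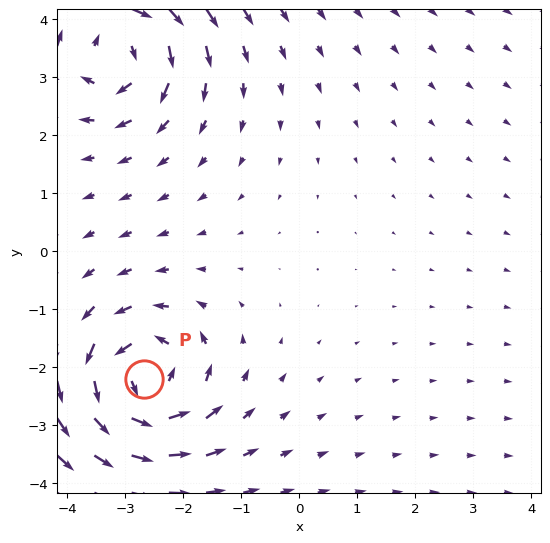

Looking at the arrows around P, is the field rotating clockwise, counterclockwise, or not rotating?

Near P at (-2.7, -2.2) the arrows circulate counterclockwise. The curl (z-component) there is about +6; positive curl means counterclockwise rotation.

counterclockwise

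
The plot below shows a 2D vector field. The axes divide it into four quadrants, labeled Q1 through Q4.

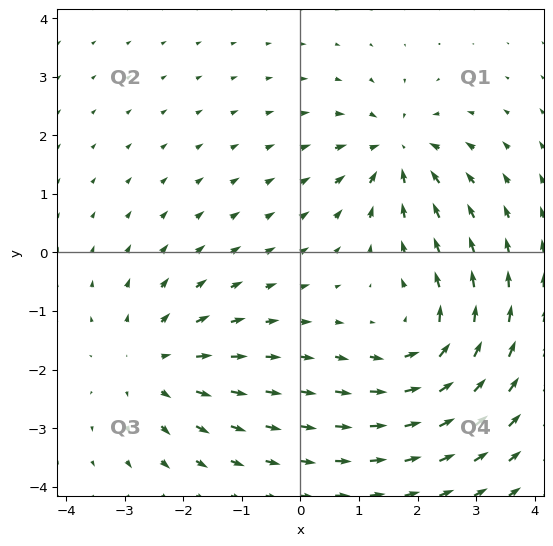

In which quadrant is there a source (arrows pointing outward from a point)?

The source sits at approximately (-2.5, -1.9), which lies in quadrant Q3. The divergence there is about +4, positive as expected for a source.

Q3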